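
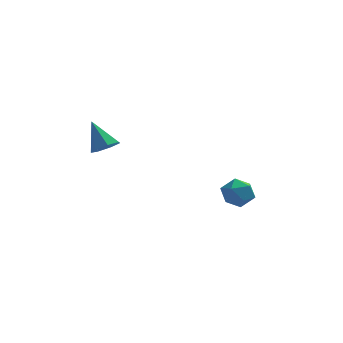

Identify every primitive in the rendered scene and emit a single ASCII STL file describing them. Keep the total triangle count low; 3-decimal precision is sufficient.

solid 
facet normal 0.435 -0.485 -0.759
outer loop
vertex -2.627 -1.732 2.859
vertex -3.204 -1.605 2.447
vertex -2.613 -1.202 2.528
endloop
endfacet
facet normal 0.669 0.381 0.638
outer loop
vertex -2.627 -1.732 2.859
vertex -2.613 -1.202 2.528
vertex -3.896 -0.835 3.653
endloop
endfacet
facet normal 0.435 -0.486 -0.758
outer loop
vertex -2.613 -1.202 2.528
vertex -3.204 -1.605 2.447
vertex -3.044 -0.976 2.136
endloop
endfacet
facet normal 0.371 0.920 0.123
outer loop
vertex -2.613 -1.202 2.528
vertex -3.044 -0.976 2.136
vertex -3.896 -0.835 3.653
endloop
endfacet
facet normal 0.436 -0.486 -0.758
outer loop
vertex -3.044 -0.976 2.136
vertex -3.204 -1.605 2.447
vertex -3.595 -1.224 1.978
endloop
endfacet
facet normal -0.330 0.905 -0.269
outer loop
vertex -3.044 -0.976 2.136
vertex -3.595 -1.224 1.978
vertex -3.896 -0.835 3.653
endloop
endfacet
facet normal 0.436 -0.486 -0.758
outer loop
vertex -3.595 -1.224 1.978
vertex -3.204 -1.605 2.447
vertex -3.852 -1.759 2.173
endloop
endfacet
facet normal -0.906 0.347 -0.243
outer loop
vertex -3.595 -1.224 1.978
vertex -3.852 -1.759 2.173
vertex -3.896 -0.835 3.653
endloop
endfacet
facet normal 0.436 -0.484 -0.758
outer loop
vertex -3.852 -1.759 2.173
vertex -3.204 -1.605 2.447
vertex -3.621 -2.179 2.574
endloop
endfacet
facet normal -0.925 -0.335 0.182
outer loop
vertex -3.852 -1.759 2.173
vertex -3.621 -2.179 2.574
vertex -3.896 -0.835 3.653
endloop
endfacet
facet normal 0.435 -0.484 -0.759
outer loop
vertex -3.621 -2.179 2.574
vertex -3.204 -1.605 2.447
vertex -3.075 -2.167 2.879
endloop
endfacet
facet normal -0.370 -0.627 0.686
outer loop
vertex -3.621 -2.179 2.574
vertex -3.075 -2.167 2.879
vertex -3.896 -0.835 3.653
endloop
endfacet
facet normal 0.436 -0.484 -0.759
outer loop
vertex -3.075 -2.167 2.879
vertex -3.204 -1.605 2.447
vertex -2.627 -1.732 2.859
endloop
endfacet
facet normal 0.339 -0.308 0.889
outer loop
vertex -3.075 -2.167 2.879
vertex -2.627 -1.732 2.859
vertex -3.896 -0.835 3.653
endloop
endfacet
facet normal 0.057 0.827 0.560
outer loop
vertex 2.234 4.436 -3.14
vertex 2.384 3.923 -2.398
vertex 3.089 4.216 -2.902
endloop
endfacet
facet normal 0.276 0.955 -0.108
outer loop
vertex 2.234 4.436 -3.14
vertex 3.089 4.216 -2.902
vertex 2.838 4.189 -3.781
endloop
endfacet
facet normal -0.260 0.793 -0.551
outer loop
vertex 2.234 4.436 -3.14
vertex 2.838 4.189 -3.781
vertex 1.978 3.88 -3.82
endloop
endfacet
facet normal -0.810 0.565 -0.157
outer loop
vertex 2.234 4.436 -3.14
vertex 1.978 3.88 -3.82
vertex 1.698 3.716 -2.966
endloop
endfacet
facet normal -0.615 0.585 0.529
outer loop
vertex 2.234 4.436 -3.14
vertex 1.698 3.716 -2.966
vertex 2.384 3.923 -2.398
endloop
endfacet
facet normal 0.820 0.515 -0.250
outer loop
vertex 2.838 4.189 -3.781
vertex 3.089 4.216 -2.902
vertex 3.362 3.524 -3.434
endloop
endfacet
facet normal 0.465 0.308 0.830
outer loop
vertex 3.089 4.216 -2.902
vertex 2.384 3.923 -2.398
vertex 3.082 3.36 -2.58
endloop
endfacet
facet normal -0.621 -0.082 0.780
outer loop
vertex 2.384 3.923 -2.398
vertex 1.698 3.716 -2.966
vertex 2.222 3.051 -2.619
endloop
endfacet
facet normal -0.937 -0.116 -0.330
outer loop
vertex 1.698 3.716 -2.966
vertex 1.978 3.88 -3.82
vertex 1.971 3.024 -3.498
endloop
endfacet
facet normal -0.047 0.254 -0.966
outer loop
vertex 1.978 3.88 -3.82
vertex 2.838 4.189 -3.781
vertex 2.676 3.317 -4.002
endloop
endfacet
facet normal 0.810 -0.565 0.157
outer loop
vertex 2.826 2.804 -3.26
vertex 3.362 3.524 -3.434
vertex 3.082 3.36 -2.58
endloop
endfacet
facet normal 0.260 -0.793 0.551
outer loop
vertex 2.826 2.804 -3.26
vertex 3.082 3.36 -2.58
vertex 2.222 3.051 -2.619
endloop
endfacet
facet normal -0.276 -0.955 0.108
outer loop
vertex 2.826 2.804 -3.26
vertex 2.222 3.051 -2.619
vertex 1.971 3.024 -3.498
endloop
endfacet
facet normal -0.057 -0.827 -0.560
outer loop
vertex 2.826 2.804 -3.26
vertex 1.971 3.024 -3.498
vertex 2.676 3.317 -4.002
endloop
endfacet
facet normal 0.615 -0.585 -0.529
outer loop
vertex 2.826 2.804 -3.26
vertex 2.676 3.317 -4.002
vertex 3.362 3.524 -3.434
endloop
endfacet
facet normal 0.937 0.116 0.330
outer loop
vertex 3.082 3.36 -2.58
vertex 3.362 3.524 -3.434
vertex 3.089 4.216 -2.902
endloop
endfacet
facet normal 0.047 -0.254 0.966
outer loop
vertex 2.222 3.051 -2.619
vertex 3.082 3.36 -2.58
vertex 2.384 3.923 -2.398
endloop
endfacet
facet normal -0.820 -0.515 0.250
outer loop
vertex 1.971 3.024 -3.498
vertex 2.222 3.051 -2.619
vertex 1.698 3.716 -2.966
endloop
endfacet
facet normal -0.465 -0.308 -0.830
outer loop
vertex 2.676 3.317 -4.002
vertex 1.971 3.024 -3.498
vertex 1.978 3.88 -3.82
endloop
endfacet
facet normal 0.621 0.082 -0.780
outer loop
vertex 3.362 3.524 -3.434
vertex 2.676 3.317 -4.002
vertex 2.838 4.189 -3.781
endloop
endfacet

endsolid


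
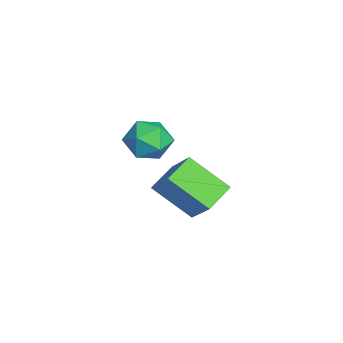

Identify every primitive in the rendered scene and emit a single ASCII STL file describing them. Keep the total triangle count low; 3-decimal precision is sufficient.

solid 
facet normal 0.238 -0.182 0.954
outer loop
vertex 0.792 -0.36 3.411
vertex 0.29 -1.061 3.402
vertex 1.121 -1.124 3.183
endloop
endfacet
facet normal 0.772 0.148 0.618
outer loop
vertex 0.792 -0.36 3.411
vertex 1.121 -1.124 3.183
vertex 1.336 -0.414 2.744
endloop
endfacet
facet normal 0.525 0.769 0.366
outer loop
vertex 0.792 -0.36 3.411
vertex 1.336 -0.414 2.744
vertex 0.637 0.088 2.691
endloop
endfacet
facet normal -0.165 0.821 0.546
outer loop
vertex 0.792 -0.36 3.411
vertex 0.637 0.088 2.691
vertex -0.01 -0.312 3.097
endloop
endfacet
facet normal -0.342 0.233 0.910
outer loop
vertex 0.792 -0.36 3.411
vertex -0.01 -0.312 3.097
vertex 0.29 -1.061 3.402
endloop
endfacet
facet normal 0.965 -0.254 0.062
outer loop
vertex 1.336 -0.414 2.744
vertex 1.121 -1.124 3.183
vertex 1.17 -1.148 2.323
endloop
endfacet
facet normal 0.100 -0.789 0.606
outer loop
vertex 1.121 -1.124 3.183
vertex 0.29 -1.061 3.402
vertex 0.523 -1.548 2.729
endloop
endfacet
facet normal -0.837 -0.117 0.535
outer loop
vertex 0.29 -1.061 3.402
vertex -0.01 -0.312 3.097
vertex -0.176 -1.046 2.676
endloop
endfacet
facet normal -0.550 0.834 -0.055
outer loop
vertex -0.01 -0.312 3.097
vertex 0.637 0.088 2.691
vertex 0.039 -0.336 2.237
endloop
endfacet
facet normal 0.564 0.749 -0.347
outer loop
vertex 0.637 0.088 2.691
vertex 1.336 -0.414 2.744
vertex 0.87 -0.399 2.018
endloop
endfacet
facet normal 0.165 -0.821 -0.546
outer loop
vertex 0.368 -1.1 2.009
vertex 1.17 -1.148 2.323
vertex 0.523 -1.548 2.729
endloop
endfacet
facet normal -0.525 -0.769 -0.366
outer loop
vertex 0.368 -1.1 2.009
vertex 0.523 -1.548 2.729
vertex -0.176 -1.046 2.676
endloop
endfacet
facet normal -0.772 -0.148 -0.618
outer loop
vertex 0.368 -1.1 2.009
vertex -0.176 -1.046 2.676
vertex 0.039 -0.336 2.237
endloop
endfacet
facet normal -0.238 0.182 -0.954
outer loop
vertex 0.368 -1.1 2.009
vertex 0.039 -0.336 2.237
vertex 0.87 -0.399 2.018
endloop
endfacet
facet normal 0.342 -0.233 -0.910
outer loop
vertex 0.368 -1.1 2.009
vertex 0.87 -0.399 2.018
vertex 1.17 -1.148 2.323
endloop
endfacet
facet normal 0.550 -0.834 0.055
outer loop
vertex 0.523 -1.548 2.729
vertex 1.17 -1.148 2.323
vertex 1.121 -1.124 3.183
endloop
endfacet
facet normal -0.564 -0.749 0.347
outer loop
vertex -0.176 -1.046 2.676
vertex 0.523 -1.548 2.729
vertex 0.29 -1.061 3.402
endloop
endfacet
facet normal -0.965 0.254 -0.062
outer loop
vertex 0.039 -0.336 2.237
vertex -0.176 -1.046 2.676
vertex -0.01 -0.312 3.097
endloop
endfacet
facet normal -0.100 0.789 -0.606
outer loop
vertex 0.87 -0.399 2.018
vertex 0.039 -0.336 2.237
vertex 0.637 0.088 2.691
endloop
endfacet
facet normal 0.837 0.117 -0.535
outer loop
vertex 1.17 -1.148 2.323
vertex 0.87 -0.399 2.018
vertex 1.336 -0.414 2.744
endloop
endfacet
facet normal -0.635 -0.287 -0.717
outer loop
vertex -1.212 -0.526 -0.871
vertex -2.027 0.234 -0.454
vertex -0.568 0.757 -1.955
endloop
endfacet
facet normal 0.685 -0.639 -0.350
outer loop
vertex 0.467 1.226 -0.786
vertex -1.212 -0.526 -0.871
vertex -0.568 0.757 -1.955
endloop
endfacet
facet normal -0.635 -0.287 -0.717
outer loop
vertex -0.568 0.757 -1.955
vertex -2.027 0.234 -0.454
vertex -1.382 1.518 -1.539
endloop
endfacet
facet normal 0.358 0.713 -0.603
outer loop
vertex -1.382 1.518 -1.539
vertex 0.467 1.226 -0.786
vertex -0.568 0.757 -1.955
endloop
endfacet
facet normal -0.357 -0.714 0.603
outer loop
vertex -1.212 -0.526 -0.871
vertex -0.992 0.703 0.715
vertex -2.027 0.234 -0.454
endloop
endfacet
facet normal 0.685 -0.639 -0.350
outer loop
vertex -0.178 -0.058 0.299
vertex -1.212 -0.526 -0.871
vertex 0.467 1.226 -0.786
endloop
endfacet
facet normal -0.359 -0.713 0.602
outer loop
vertex -0.178 -0.058 0.299
vertex -0.992 0.703 0.715
vertex -1.212 -0.526 -0.871
endloop
endfacet
facet normal -0.685 0.639 0.350
outer loop
vertex -2.027 0.234 -0.454
vertex -0.992 0.703 0.715
vertex -1.382 1.518 -1.539
endloop
endfacet
facet normal 0.358 0.714 -0.602
outer loop
vertex -0.348 1.986 -0.369
vertex 0.467 1.226 -0.786
vertex -1.382 1.518 -1.539
endloop
endfacet
facet normal -0.685 0.639 0.350
outer loop
vertex -1.382 1.518 -1.539
vertex -0.992 0.703 0.715
vertex -0.348 1.986 -0.369
endloop
endfacet
facet normal 0.635 0.287 0.717
outer loop
vertex -0.348 1.986 -0.369
vertex -0.178 -0.058 0.299
vertex 0.467 1.226 -0.786
endloop
endfacet
facet normal 0.635 0.287 0.717
outer loop
vertex -0.992 0.703 0.715
vertex -0.178 -0.058 0.299
vertex -0.348 1.986 -0.369
endloop
endfacet

endsolid


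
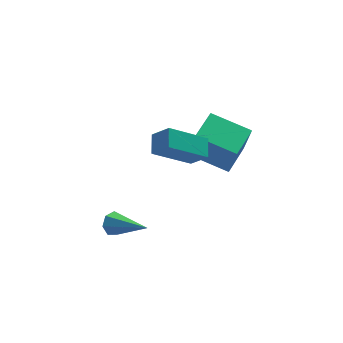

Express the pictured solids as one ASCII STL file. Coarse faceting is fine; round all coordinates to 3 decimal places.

solid 
facet normal -0.363 0.800 -0.477
outer loop
vertex -3.428 -1.05 -2.945
vertex -3.643 -1.411 -3.387
vertex -3.92 -1.231 -2.874
endloop
endfacet
facet normal 0.035 0.280 0.959
outer loop
vertex -3.428 -1.05 -2.945
vertex -3.92 -1.231 -2.874
vertex -2.857 -3.149 -2.353
endloop
endfacet
facet normal -0.362 0.801 -0.477
outer loop
vertex -3.92 -1.231 -2.874
vertex -3.643 -1.411 -3.387
vertex -4.204 -1.547 -3.189
endloop
endfacet
facet normal -0.649 -0.158 0.744
outer loop
vertex -3.92 -1.231 -2.874
vertex -4.204 -1.547 -3.189
vertex -2.857 -3.149 -2.353
endloop
endfacet
facet normal -0.362 0.801 -0.476
outer loop
vertex -4.204 -1.547 -3.189
vertex -3.643 -1.411 -3.387
vertex -4.066 -1.761 -3.654
endloop
endfacet
facet normal -0.779 -0.625 0.057
outer loop
vertex -4.204 -1.547 -3.189
vertex -4.066 -1.761 -3.654
vertex -2.857 -3.149 -2.353
endloop
endfacet
facet normal -0.362 0.801 -0.477
outer loop
vertex -4.066 -1.761 -3.654
vertex -3.643 -1.411 -3.387
vertex -3.609 -1.711 -3.917
endloop
endfacet
facet normal -0.253 -0.770 -0.586
outer loop
vertex -4.066 -1.761 -3.654
vertex -3.609 -1.711 -3.917
vertex -2.857 -3.149 -2.353
endloop
endfacet
facet normal -0.363 0.801 -0.476
outer loop
vertex -3.609 -1.711 -3.917
vertex -3.643 -1.411 -3.387
vertex -3.179 -1.435 -3.781
endloop
endfacet
facet normal 0.530 -0.482 -0.698
outer loop
vertex -3.609 -1.711 -3.917
vertex -3.179 -1.435 -3.781
vertex -2.857 -3.149 -2.353
endloop
endfacet
facet normal -0.363 0.801 -0.476
outer loop
vertex -3.179 -1.435 -3.781
vertex -3.643 -1.411 -3.387
vertex -3.098 -1.141 -3.348
endloop
endfacet
facet normal 0.980 0.020 -0.197
outer loop
vertex -3.179 -1.435 -3.781
vertex -3.098 -1.141 -3.348
vertex -2.857 -3.149 -2.353
endloop
endfacet
facet normal -0.362 0.800 -0.477
outer loop
vertex -3.098 -1.141 -3.348
vertex -3.643 -1.411 -3.387
vertex -3.428 -1.05 -2.945
endloop
endfacet
facet normal 0.760 0.359 0.541
outer loop
vertex -3.098 -1.141 -3.348
vertex -3.428 -1.05 -2.945
vertex -2.857 -3.149 -2.353
endloop
endfacet
facet normal -0.435 0.553 -0.710
outer loop
vertex -1.583 -0.969 1.624
vertex 0.119 -1.221 0.385
vertex -1.991 -1.794 1.232
endloop
endfacet
facet normal -0.803 0.119 0.585
outer loop
vertex -1.499 -2.419 2.035
vertex -1.583 -0.969 1.624
vertex -1.991 -1.794 1.232
endloop
endfacet
facet normal -0.435 0.553 -0.710
outer loop
vertex -1.991 -1.794 1.232
vertex 0.119 -1.221 0.385
vertex -0.289 -2.046 -0.007
endloop
endfacet
facet normal -0.408 -0.825 -0.392
outer loop
vertex -0.289 -2.046 -0.007
vertex -1.499 -2.419 2.035
vertex -1.991 -1.794 1.232
endloop
endfacet
facet normal 0.408 0.825 0.392
outer loop
vertex -1.583 -0.969 1.624
vertex 0.611 -1.846 1.188
vertex 0.119 -1.221 0.385
endloop
endfacet
facet normal -0.803 0.119 0.585
outer loop
vertex -1.091 -1.594 2.427
vertex -1.583 -0.969 1.624
vertex -1.499 -2.419 2.035
endloop
endfacet
facet normal 0.408 0.825 0.392
outer loop
vertex -1.091 -1.594 2.427
vertex 0.611 -1.846 1.188
vertex -1.583 -0.969 1.624
endloop
endfacet
facet normal 0.803 -0.119 -0.585
outer loop
vertex 0.119 -1.221 0.385
vertex 0.611 -1.846 1.188
vertex -0.289 -2.046 -0.007
endloop
endfacet
facet normal -0.408 -0.825 -0.392
outer loop
vertex 0.203 -2.671 0.796
vertex -1.499 -2.419 2.035
vertex -0.289 -2.046 -0.007
endloop
endfacet
facet normal 0.803 -0.119 -0.585
outer loop
vertex -0.289 -2.046 -0.007
vertex 0.611 -1.846 1.188
vertex 0.203 -2.671 0.796
endloop
endfacet
facet normal 0.435 -0.553 0.710
outer loop
vertex 0.203 -2.671 0.796
vertex -1.091 -1.594 2.427
vertex -1.499 -2.419 2.035
endloop
endfacet
facet normal 0.435 -0.553 0.710
outer loop
vertex 0.611 -1.846 1.188
vertex -1.091 -1.594 2.427
vertex 0.203 -2.671 0.796
endloop
endfacet
facet normal -0.634 0.731 0.253
outer loop
vertex 0.415 -1.021 0.668
vertex 1.67 0.0 0.864
vertex 0.294 -0.554 -0.983
endloop
endfacet
facet normal -0.770 -0.627 -0.121
outer loop
vertex 1.55 -2.0 -1.484
vertex 0.415 -1.021 0.668
vertex 0.294 -0.554 -0.983
endloop
endfacet
facet normal -0.634 0.731 0.253
outer loop
vertex 0.294 -0.554 -0.983
vertex 1.67 0.0 0.864
vertex 1.549 0.467 -0.787
endloop
endfacet
facet normal -0.071 0.271 -0.960
outer loop
vertex 1.549 0.467 -0.787
vertex 1.55 -2.0 -1.484
vertex 0.294 -0.554 -0.983
endloop
endfacet
facet normal 0.071 -0.271 0.960
outer loop
vertex 0.415 -1.021 0.668
vertex 2.926 -1.446 0.363
vertex 1.67 0.0 0.864
endloop
endfacet
facet normal -0.770 -0.627 -0.121
outer loop
vertex 1.671 -2.467 0.167
vertex 0.415 -1.021 0.668
vertex 1.55 -2.0 -1.484
endloop
endfacet
facet normal 0.071 -0.271 0.960
outer loop
vertex 1.671 -2.467 0.167
vertex 2.926 -1.446 0.363
vertex 0.415 -1.021 0.668
endloop
endfacet
facet normal 0.770 0.627 0.121
outer loop
vertex 1.67 0.0 0.864
vertex 2.926 -1.446 0.363
vertex 1.549 0.467 -0.787
endloop
endfacet
facet normal -0.071 0.271 -0.960
outer loop
vertex 2.805 -0.979 -1.288
vertex 1.55 -2.0 -1.484
vertex 1.549 0.467 -0.787
endloop
endfacet
facet normal 0.770 0.627 0.121
outer loop
vertex 1.549 0.467 -0.787
vertex 2.926 -1.446 0.363
vertex 2.805 -0.979 -1.288
endloop
endfacet
facet normal 0.634 -0.731 -0.253
outer loop
vertex 2.805 -0.979 -1.288
vertex 1.671 -2.467 0.167
vertex 1.55 -2.0 -1.484
endloop
endfacet
facet normal 0.634 -0.731 -0.253
outer loop
vertex 2.926 -1.446 0.363
vertex 1.671 -2.467 0.167
vertex 2.805 -0.979 -1.288
endloop
endfacet

endsolid


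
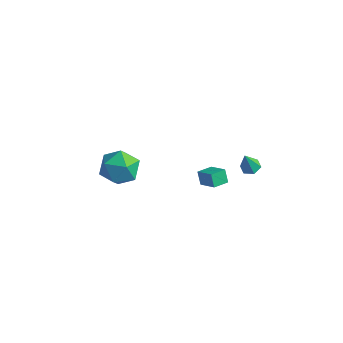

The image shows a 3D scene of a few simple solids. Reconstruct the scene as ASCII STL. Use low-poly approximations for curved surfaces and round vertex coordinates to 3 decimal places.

solid 
facet normal -0.857 0.173 -0.485
outer loop
vertex 1.171 -2.185 0.903
vertex 1.42 -1.32 0.771
vertex 1.529 -2.396 0.196
endloop
endfacet
facet normal -0.274 -0.951 0.145
outer loop
vertex 2.54 -2.6 0.769
vertex 1.171 -2.185 0.903
vertex 1.529 -2.396 0.196
endloop
endfacet
facet normal -0.857 0.173 -0.485
outer loop
vertex 1.529 -2.396 0.196
vertex 1.42 -1.32 0.771
vertex 1.778 -1.531 0.064
endloop
endfacet
facet normal 0.437 -0.257 -0.862
outer loop
vertex 1.778 -1.531 0.064
vertex 2.54 -2.6 0.769
vertex 1.529 -2.396 0.196
endloop
endfacet
facet normal -0.437 0.257 0.862
outer loop
vertex 1.171 -2.185 0.903
vertex 2.431 -1.524 1.344
vertex 1.42 -1.32 0.771
endloop
endfacet
facet normal -0.274 -0.951 0.145
outer loop
vertex 2.182 -2.389 1.476
vertex 1.171 -2.185 0.903
vertex 2.54 -2.6 0.769
endloop
endfacet
facet normal -0.437 0.257 0.862
outer loop
vertex 2.182 -2.389 1.476
vertex 2.431 -1.524 1.344
vertex 1.171 -2.185 0.903
endloop
endfacet
facet normal 0.274 0.951 -0.145
outer loop
vertex 1.42 -1.32 0.771
vertex 2.431 -1.524 1.344
vertex 1.778 -1.531 0.064
endloop
endfacet
facet normal 0.437 -0.257 -0.862
outer loop
vertex 2.789 -1.735 0.637
vertex 2.54 -2.6 0.769
vertex 1.778 -1.531 0.064
endloop
endfacet
facet normal 0.274 0.951 -0.145
outer loop
vertex 1.778 -1.531 0.064
vertex 2.431 -1.524 1.344
vertex 2.789 -1.735 0.637
endloop
endfacet
facet normal 0.857 -0.173 0.485
outer loop
vertex 2.789 -1.735 0.637
vertex 2.182 -2.389 1.476
vertex 2.54 -2.6 0.769
endloop
endfacet
facet normal 0.857 -0.173 0.485
outer loop
vertex 2.431 -1.524 1.344
vertex 2.182 -2.389 1.476
vertex 2.789 -1.735 0.637
endloop
endfacet
facet normal 0.093 0.313 -0.945
outer loop
vertex 3.686 -0.696 1.064
vertex 3.23 -0.361 1.13
vertex 3.75 -0.16 1.248
endloop
endfacet
facet normal 0.888 -0.241 0.392
outer loop
vertex 3.686 -0.696 1.064
vertex 3.75 -0.16 1.248
vertex 3.11 -0.759 2.33
endloop
endfacet
facet normal 0.093 0.313 -0.945
outer loop
vertex 3.75 -0.16 1.248
vertex 3.23 -0.361 1.13
vertex 3.293 0.175 1.314
endloop
endfacet
facet normal 0.517 0.582 0.628
outer loop
vertex 3.75 -0.16 1.248
vertex 3.293 0.175 1.314
vertex 3.11 -0.759 2.33
endloop
endfacet
facet normal 0.095 0.313 -0.945
outer loop
vertex 3.293 0.175 1.314
vertex 3.23 -0.361 1.13
vertex 2.773 -0.027 1.195
endloop
endfacet
facet normal -0.407 0.708 0.577
outer loop
vertex 3.293 0.175 1.314
vertex 2.773 -0.027 1.195
vertex 3.11 -0.759 2.33
endloop
endfacet
facet normal 0.093 0.312 -0.946
outer loop
vertex 2.773 -0.027 1.195
vertex 3.23 -0.361 1.13
vertex 2.71 -0.563 1.012
endloop
endfacet
facet normal -0.956 0.013 0.292
outer loop
vertex 2.773 -0.027 1.195
vertex 2.71 -0.563 1.012
vertex 3.11 -0.759 2.33
endloop
endfacet
facet normal 0.093 0.313 -0.945
outer loop
vertex 2.71 -0.563 1.012
vertex 3.23 -0.361 1.13
vertex 3.166 -0.897 0.946
endloop
endfacet
facet normal -0.585 -0.809 0.057
outer loop
vertex 2.71 -0.563 1.012
vertex 3.166 -0.897 0.946
vertex 3.11 -0.759 2.33
endloop
endfacet
facet normal 0.093 0.313 -0.945
outer loop
vertex 3.166 -0.897 0.946
vertex 3.23 -0.361 1.13
vertex 3.686 -0.696 1.064
endloop
endfacet
facet normal 0.337 -0.935 0.107
outer loop
vertex 3.166 -0.897 0.946
vertex 3.686 -0.696 1.064
vertex 3.11 -0.759 2.33
endloop
endfacet
facet normal -0.833 0.543 -0.102
outer loop
vertex -4.74 -1.906 -2.647
vertex -5.07 -2.194 -1.486
vertex -4.384 -1.183 -1.704
endloop
endfacet
facet normal -0.307 0.808 -0.504
outer loop
vertex -4.74 -1.906 -2.647
vertex -4.384 -1.183 -1.704
vertex -3.587 -1.449 -2.616
endloop
endfacet
facet normal -0.091 0.295 -0.951
outer loop
vertex -4.74 -1.906 -2.647
vertex -3.587 -1.449 -2.616
vertex -3.78 -2.625 -2.962
endloop
endfacet
facet normal -0.486 -0.286 -0.826
outer loop
vertex -4.74 -1.906 -2.647
vertex -3.78 -2.625 -2.962
vertex -4.696 -3.085 -2.264
endloop
endfacet
facet normal -0.944 -0.133 -0.301
outer loop
vertex -4.74 -1.906 -2.647
vertex -4.696 -3.085 -2.264
vertex -5.07 -2.194 -1.486
endloop
endfacet
facet normal 0.240 0.968 -0.073
outer loop
vertex -3.587 -1.449 -2.616
vertex -4.384 -1.183 -1.704
vertex -3.204 -1.455 -1.436
endloop
endfacet
facet normal -0.613 0.540 0.577
outer loop
vertex -4.384 -1.183 -1.704
vertex -5.07 -2.194 -1.486
vertex -4.12 -1.915 -0.738
endloop
endfacet
facet normal -0.792 -0.555 0.254
outer loop
vertex -5.07 -2.194 -1.486
vertex -4.696 -3.085 -2.264
vertex -4.313 -3.091 -1.084
endloop
endfacet
facet normal -0.050 -0.803 -0.594
outer loop
vertex -4.696 -3.085 -2.264
vertex -3.78 -2.625 -2.962
vertex -3.516 -3.357 -1.996
endloop
endfacet
facet normal 0.587 0.138 -0.797
outer loop
vertex -3.78 -2.625 -2.962
vertex -3.587 -1.449 -2.616
vertex -2.83 -2.346 -2.214
endloop
endfacet
facet normal 0.486 0.286 0.826
outer loop
vertex -3.16 -2.634 -1.053
vertex -3.204 -1.455 -1.436
vertex -4.12 -1.915 -0.738
endloop
endfacet
facet normal 0.091 -0.295 0.951
outer loop
vertex -3.16 -2.634 -1.053
vertex -4.12 -1.915 -0.738
vertex -4.313 -3.091 -1.084
endloop
endfacet
facet normal 0.307 -0.808 0.504
outer loop
vertex -3.16 -2.634 -1.053
vertex -4.313 -3.091 -1.084
vertex -3.516 -3.357 -1.996
endloop
endfacet
facet normal 0.833 -0.543 0.102
outer loop
vertex -3.16 -2.634 -1.053
vertex -3.516 -3.357 -1.996
vertex -2.83 -2.346 -2.214
endloop
endfacet
facet normal 0.944 0.133 0.301
outer loop
vertex -3.16 -2.634 -1.053
vertex -2.83 -2.346 -2.214
vertex -3.204 -1.455 -1.436
endloop
endfacet
facet normal 0.050 0.803 0.594
outer loop
vertex -4.12 -1.915 -0.738
vertex -3.204 -1.455 -1.436
vertex -4.384 -1.183 -1.704
endloop
endfacet
facet normal -0.587 -0.138 0.797
outer loop
vertex -4.313 -3.091 -1.084
vertex -4.12 -1.915 -0.738
vertex -5.07 -2.194 -1.486
endloop
endfacet
facet normal -0.240 -0.968 0.073
outer loop
vertex -3.516 -3.357 -1.996
vertex -4.313 -3.091 -1.084
vertex -4.696 -3.085 -2.264
endloop
endfacet
facet normal 0.613 -0.540 -0.577
outer loop
vertex -2.83 -2.346 -2.214
vertex -3.516 -3.357 -1.996
vertex -3.78 -2.625 -2.962
endloop
endfacet
facet normal 0.792 0.555 -0.254
outer loop
vertex -3.204 -1.455 -1.436
vertex -2.83 -2.346 -2.214
vertex -3.587 -1.449 -2.616
endloop
endfacet

endsolid


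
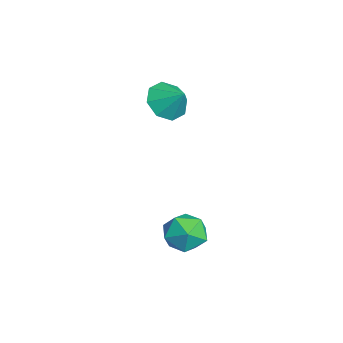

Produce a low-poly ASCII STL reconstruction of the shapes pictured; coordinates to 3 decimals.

solid 
facet normal -0.896 0.437 -0.071
outer loop
vertex 1.512 -2.783 -2.723
vertex 1.184 -3.512 -3.071
vertex 1.171 -3.398 -2.206
endloop
endfacet
facet normal -0.528 0.699 0.483
outer loop
vertex 1.512 -2.783 -2.723
vertex 1.171 -3.398 -2.206
vertex 1.911 -2.997 -1.977
endloop
endfacet
facet normal 0.083 0.969 0.234
outer loop
vertex 1.512 -2.783 -2.723
vertex 1.911 -2.997 -1.977
vertex 2.381 -2.863 -2.7
endloop
endfacet
facet normal 0.093 0.875 -0.475
outer loop
vertex 1.512 -2.783 -2.723
vertex 2.381 -2.863 -2.7
vertex 1.931 -3.182 -3.376
endloop
endfacet
facet normal -0.512 0.547 -0.663
outer loop
vertex 1.512 -2.783 -2.723
vertex 1.931 -3.182 -3.376
vertex 1.184 -3.512 -3.071
endloop
endfacet
facet normal -0.368 0.155 0.917
outer loop
vertex 1.911 -2.997 -1.977
vertex 1.171 -3.398 -2.206
vertex 1.829 -3.858 -1.864
endloop
endfacet
facet normal -0.964 -0.266 0.021
outer loop
vertex 1.171 -3.398 -2.206
vertex 1.184 -3.512 -3.071
vertex 1.379 -4.177 -2.54
endloop
endfacet
facet normal -0.342 -0.090 -0.935
outer loop
vertex 1.184 -3.512 -3.071
vertex 1.931 -3.182 -3.376
vertex 1.849 -4.043 -3.263
endloop
endfacet
facet normal 0.637 0.441 -0.632
outer loop
vertex 1.931 -3.182 -3.376
vertex 2.381 -2.863 -2.7
vertex 2.589 -3.642 -3.034
endloop
endfacet
facet normal 0.621 0.592 0.513
outer loop
vertex 2.381 -2.863 -2.7
vertex 1.911 -2.997 -1.977
vertex 2.576 -3.528 -2.169
endloop
endfacet
facet normal -0.093 -0.875 0.475
outer loop
vertex 2.248 -4.257 -2.517
vertex 1.829 -3.858 -1.864
vertex 1.379 -4.177 -2.54
endloop
endfacet
facet normal -0.083 -0.969 -0.234
outer loop
vertex 2.248 -4.257 -2.517
vertex 1.379 -4.177 -2.54
vertex 1.849 -4.043 -3.263
endloop
endfacet
facet normal 0.528 -0.699 -0.483
outer loop
vertex 2.248 -4.257 -2.517
vertex 1.849 -4.043 -3.263
vertex 2.589 -3.642 -3.034
endloop
endfacet
facet normal 0.896 -0.437 0.071
outer loop
vertex 2.248 -4.257 -2.517
vertex 2.589 -3.642 -3.034
vertex 2.576 -3.528 -2.169
endloop
endfacet
facet normal 0.512 -0.547 0.663
outer loop
vertex 2.248 -4.257 -2.517
vertex 2.576 -3.528 -2.169
vertex 1.829 -3.858 -1.864
endloop
endfacet
facet normal -0.637 -0.441 0.632
outer loop
vertex 1.379 -4.177 -2.54
vertex 1.829 -3.858 -1.864
vertex 1.171 -3.398 -2.206
endloop
endfacet
facet normal -0.621 -0.592 -0.513
outer loop
vertex 1.849 -4.043 -3.263
vertex 1.379 -4.177 -2.54
vertex 1.184 -3.512 -3.071
endloop
endfacet
facet normal 0.368 -0.155 -0.917
outer loop
vertex 2.589 -3.642 -3.034
vertex 1.849 -4.043 -3.263
vertex 1.931 -3.182 -3.376
endloop
endfacet
facet normal 0.964 0.266 -0.021
outer loop
vertex 2.576 -3.528 -2.169
vertex 2.589 -3.642 -3.034
vertex 2.381 -2.863 -2.7
endloop
endfacet
facet normal 0.342 0.090 0.935
outer loop
vertex 1.829 -3.858 -1.864
vertex 2.576 -3.528 -2.169
vertex 1.911 -2.997 -1.977
endloop
endfacet
facet normal -0.572 -0.492 -0.657
outer loop
vertex -1.071 -3.53 0.93
vertex -1.67 -3.628 1.525
vertex -1.499 -3.04 0.936
endloop
endfacet
facet normal 0.735 0.645 -0.210
outer loop
vertex -1.071 -3.53 0.93
vertex -1.499 -3.04 0.936
vertex -1.07 -3.112 2.215
endloop
endfacet
facet normal -0.571 -0.492 -0.657
outer loop
vertex -1.499 -3.04 0.936
vertex -1.67 -3.628 1.525
vertex -2.027 -2.895 1.286
endloop
endfacet
facet normal 0.247 0.969 -0.028
outer loop
vertex -1.499 -3.04 0.936
vertex -2.027 -2.895 1.286
vertex -1.07 -3.112 2.215
endloop
endfacet
facet normal -0.572 -0.492 -0.656
outer loop
vertex -2.027 -2.895 1.286
vertex -1.67 -3.628 1.525
vertex -2.346 -3.179 1.777
endloop
endfacet
facet normal -0.184 0.898 0.400
outer loop
vertex -2.027 -2.895 1.286
vertex -2.346 -3.179 1.777
vertex -1.07 -3.112 2.215
endloop
endfacet
facet normal -0.572 -0.492 -0.657
outer loop
vertex -2.346 -3.179 1.777
vertex -1.67 -3.628 1.525
vertex -2.269 -3.726 2.12
endloop
endfacet
facet normal -0.308 0.474 0.825
outer loop
vertex -2.346 -3.179 1.777
vertex -2.269 -3.726 2.12
vertex -1.07 -3.112 2.215
endloop
endfacet
facet normal -0.572 -0.491 -0.657
outer loop
vertex -2.269 -3.726 2.12
vertex -1.67 -3.628 1.525
vertex -1.842 -4.216 2.114
endloop
endfacet
facet normal -0.050 -0.056 0.997
outer loop
vertex -2.269 -3.726 2.12
vertex -1.842 -4.216 2.114
vertex -1.07 -3.112 2.215
endloop
endfacet
facet normal -0.571 -0.492 -0.658
outer loop
vertex -1.842 -4.216 2.114
vertex -1.67 -3.628 1.525
vertex -1.313 -4.362 1.764
endloop
endfacet
facet normal 0.435 -0.379 0.816
outer loop
vertex -1.842 -4.216 2.114
vertex -1.313 -4.362 1.764
vertex -1.07 -3.112 2.215
endloop
endfacet
facet normal -0.572 -0.492 -0.656
outer loop
vertex -1.313 -4.362 1.764
vertex -1.67 -3.628 1.525
vertex -0.994 -4.078 1.273
endloop
endfacet
facet normal 0.869 -0.308 0.386
outer loop
vertex -1.313 -4.362 1.764
vertex -0.994 -4.078 1.273
vertex -1.07 -3.112 2.215
endloop
endfacet
facet normal -0.572 -0.491 -0.657
outer loop
vertex -0.994 -4.078 1.273
vertex -1.67 -3.628 1.525
vertex -1.071 -3.53 0.93
endloop
endfacet
facet normal 0.993 0.115 -0.038
outer loop
vertex -0.994 -4.078 1.273
vertex -1.071 -3.53 0.93
vertex -1.07 -3.112 2.215
endloop
endfacet

endsolid


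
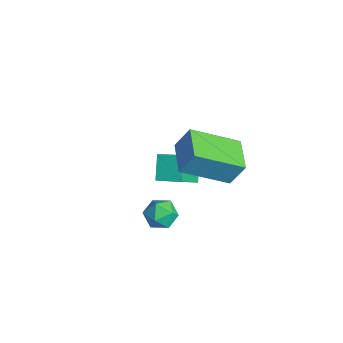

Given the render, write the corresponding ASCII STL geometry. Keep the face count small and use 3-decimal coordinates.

solid 
facet normal -0.428 0.564 -0.707
outer loop
vertex -3.077 1.89 -2.972
vertex -2.445 2.679 -2.725
vertex -2.307 1.513 -3.739
endloop
endfacet
facet normal -0.607 -0.758 -0.237
outer loop
vertex -1.555 0.521 -2.495
vertex -3.077 1.89 -2.972
vertex -2.307 1.513 -3.739
endloop
endfacet
facet normal -0.428 0.564 -0.707
outer loop
vertex -2.307 1.513 -3.739
vertex -2.445 2.679 -2.725
vertex -1.675 2.302 -3.492
endloop
endfacet
facet normal 0.670 -0.328 -0.666
outer loop
vertex -1.675 2.302 -3.492
vertex -1.555 0.521 -2.495
vertex -2.307 1.513 -3.739
endloop
endfacet
facet normal -0.670 0.328 0.666
outer loop
vertex -3.077 1.89 -2.972
vertex -1.693 1.687 -1.481
vertex -2.445 2.679 -2.725
endloop
endfacet
facet normal -0.607 -0.758 -0.237
outer loop
vertex -2.325 0.898 -1.728
vertex -3.077 1.89 -2.972
vertex -1.555 0.521 -2.495
endloop
endfacet
facet normal -0.670 0.328 0.666
outer loop
vertex -2.325 0.898 -1.728
vertex -1.693 1.687 -1.481
vertex -3.077 1.89 -2.972
endloop
endfacet
facet normal 0.607 0.758 0.237
outer loop
vertex -2.445 2.679 -2.725
vertex -1.693 1.687 -1.481
vertex -1.675 2.302 -3.492
endloop
endfacet
facet normal 0.670 -0.328 -0.666
outer loop
vertex -0.923 1.31 -2.248
vertex -1.555 0.521 -2.495
vertex -1.675 2.302 -3.492
endloop
endfacet
facet normal 0.607 0.758 0.237
outer loop
vertex -1.675 2.302 -3.492
vertex -1.693 1.687 -1.481
vertex -0.923 1.31 -2.248
endloop
endfacet
facet normal 0.428 -0.564 0.707
outer loop
vertex -0.923 1.31 -2.248
vertex -2.325 0.898 -1.728
vertex -1.555 0.521 -2.495
endloop
endfacet
facet normal 0.428 -0.564 0.707
outer loop
vertex -1.693 1.687 -1.481
vertex -2.325 0.898 -1.728
vertex -0.923 1.31 -2.248
endloop
endfacet
facet normal -0.816 0.516 0.259
outer loop
vertex 0.999 -0.053 -1.339
vertex 0.85 -0.53 -0.858
vertex 1.247 0.015 -0.694
endloop
endfacet
facet normal -0.307 0.952 0.018
outer loop
vertex 0.999 -0.053 -1.339
vertex 1.247 0.015 -0.694
vertex 1.653 0.156 -1.239
endloop
endfacet
facet normal -0.141 0.749 -0.647
outer loop
vertex 0.999 -0.053 -1.339
vertex 1.653 0.156 -1.239
vertex 1.508 -0.303 -1.739
endloop
endfacet
facet normal -0.547 0.190 -0.815
outer loop
vertex 0.999 -0.053 -1.339
vertex 1.508 -0.303 -1.739
vertex 1.011 -0.727 -1.504
endloop
endfacet
facet normal -0.966 0.045 -0.255
outer loop
vertex 0.999 -0.053 -1.339
vertex 1.011 -0.727 -1.504
vertex 0.85 -0.53 -0.858
endloop
endfacet
facet normal 0.272 0.863 0.426
outer loop
vertex 1.653 0.156 -1.239
vertex 1.247 0.015 -0.694
vertex 1.909 -0.193 -0.696
endloop
endfacet
facet normal -0.553 0.157 0.818
outer loop
vertex 1.247 0.015 -0.694
vertex 0.85 -0.53 -0.858
vertex 1.412 -0.617 -0.461
endloop
endfacet
facet normal -0.796 -0.605 -0.014
outer loop
vertex 0.85 -0.53 -0.858
vertex 1.011 -0.727 -1.504
vertex 1.267 -1.076 -0.961
endloop
endfacet
facet normal -0.119 -0.371 -0.921
outer loop
vertex 1.011 -0.727 -1.504
vertex 1.508 -0.303 -1.739
vertex 1.673 -0.935 -1.506
endloop
endfacet
facet normal 0.541 0.536 -0.648
outer loop
vertex 1.508 -0.303 -1.739
vertex 1.653 0.156 -1.239
vertex 2.07 -0.39 -1.342
endloop
endfacet
facet normal 0.547 -0.190 0.815
outer loop
vertex 1.921 -0.867 -0.861
vertex 1.909 -0.193 -0.696
vertex 1.412 -0.617 -0.461
endloop
endfacet
facet normal 0.141 -0.749 0.647
outer loop
vertex 1.921 -0.867 -0.861
vertex 1.412 -0.617 -0.461
vertex 1.267 -1.076 -0.961
endloop
endfacet
facet normal 0.307 -0.952 -0.018
outer loop
vertex 1.921 -0.867 -0.861
vertex 1.267 -1.076 -0.961
vertex 1.673 -0.935 -1.506
endloop
endfacet
facet normal 0.816 -0.516 -0.259
outer loop
vertex 1.921 -0.867 -0.861
vertex 1.673 -0.935 -1.506
vertex 2.07 -0.39 -1.342
endloop
endfacet
facet normal 0.966 -0.045 0.255
outer loop
vertex 1.921 -0.867 -0.861
vertex 2.07 -0.39 -1.342
vertex 1.909 -0.193 -0.696
endloop
endfacet
facet normal 0.119 0.371 0.921
outer loop
vertex 1.412 -0.617 -0.461
vertex 1.909 -0.193 -0.696
vertex 1.247 0.015 -0.694
endloop
endfacet
facet normal -0.541 -0.536 0.648
outer loop
vertex 1.267 -1.076 -0.961
vertex 1.412 -0.617 -0.461
vertex 0.85 -0.53 -0.858
endloop
endfacet
facet normal -0.272 -0.863 -0.426
outer loop
vertex 1.673 -0.935 -1.506
vertex 1.267 -1.076 -0.961
vertex 1.011 -0.727 -1.504
endloop
endfacet
facet normal 0.553 -0.157 -0.818
outer loop
vertex 2.07 -0.39 -1.342
vertex 1.673 -0.935 -1.506
vertex 1.508 -0.303 -1.739
endloop
endfacet
facet normal 0.796 0.605 0.014
outer loop
vertex 1.909 -0.193 -0.696
vertex 2.07 -0.39 -1.342
vertex 1.653 0.156 -1.239
endloop
endfacet
facet normal -0.958 0.275 0.081
outer loop
vertex 0.422 1.086 2.41
vertex 0.852 2.878 1.403
vertex 0.197 0.59 1.431
endloop
endfacet
facet normal -0.205 -0.853 0.479
outer loop
vertex 1.548 0.202 1.317
vertex 0.422 1.086 2.41
vertex 0.197 0.59 1.431
endloop
endfacet
facet normal -0.958 0.275 0.081
outer loop
vertex 0.197 0.59 1.431
vertex 0.852 2.878 1.403
vertex 0.627 2.382 0.424
endloop
endfacet
facet normal -0.201 -0.443 -0.874
outer loop
vertex 0.627 2.382 0.424
vertex 1.548 0.202 1.317
vertex 0.197 0.59 1.431
endloop
endfacet
facet normal 0.201 0.443 0.874
outer loop
vertex 0.422 1.086 2.41
vertex 2.203 2.49 1.289
vertex 0.852 2.878 1.403
endloop
endfacet
facet normal -0.205 -0.853 0.479
outer loop
vertex 1.773 0.698 2.296
vertex 0.422 1.086 2.41
vertex 1.548 0.202 1.317
endloop
endfacet
facet normal 0.201 0.443 0.874
outer loop
vertex 1.773 0.698 2.296
vertex 2.203 2.49 1.289
vertex 0.422 1.086 2.41
endloop
endfacet
facet normal 0.205 0.853 -0.479
outer loop
vertex 0.852 2.878 1.403
vertex 2.203 2.49 1.289
vertex 0.627 2.382 0.424
endloop
endfacet
facet normal -0.201 -0.443 -0.874
outer loop
vertex 1.978 1.994 0.31
vertex 1.548 0.202 1.317
vertex 0.627 2.382 0.424
endloop
endfacet
facet normal 0.205 0.853 -0.479
outer loop
vertex 0.627 2.382 0.424
vertex 2.203 2.49 1.289
vertex 1.978 1.994 0.31
endloop
endfacet
facet normal 0.958 -0.275 -0.081
outer loop
vertex 1.978 1.994 0.31
vertex 1.773 0.698 2.296
vertex 1.548 0.202 1.317
endloop
endfacet
facet normal 0.958 -0.275 -0.081
outer loop
vertex 2.203 2.49 1.289
vertex 1.773 0.698 2.296
vertex 1.978 1.994 0.31
endloop
endfacet

endsolid


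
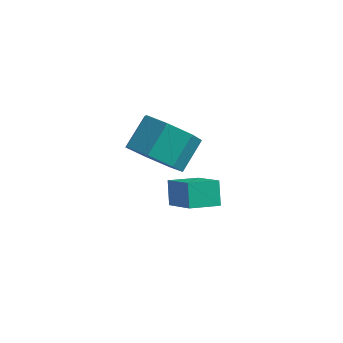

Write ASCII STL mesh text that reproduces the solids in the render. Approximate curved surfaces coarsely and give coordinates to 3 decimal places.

solid 
facet normal -0.699 -0.676 0.233
outer loop
vertex -3.134 1.899 -3.04
vertex -4.135 2.615 -3.965
vertex -2.854 1.361 -3.759
endloop
endfacet
facet normal 0.650 -0.465 0.601
outer loop
vertex -2.085 2.105 -4.015
vertex -3.134 1.899 -3.04
vertex -2.854 1.361 -3.759
endloop
endfacet
facet normal -0.699 -0.676 0.233
outer loop
vertex -2.854 1.361 -3.759
vertex -4.135 2.615 -3.965
vertex -3.855 2.078 -4.684
endloop
endfacet
facet normal 0.298 -0.571 -0.765
outer loop
vertex -3.855 2.078 -4.684
vertex -2.085 2.105 -4.015
vertex -2.854 1.361 -3.759
endloop
endfacet
facet normal -0.298 0.571 0.765
outer loop
vertex -3.134 1.899 -3.04
vertex -3.366 3.359 -4.221
vertex -4.135 2.615 -3.965
endloop
endfacet
facet normal 0.650 -0.466 0.601
outer loop
vertex -2.365 2.642 -3.296
vertex -3.134 1.899 -3.04
vertex -2.085 2.105 -4.015
endloop
endfacet
facet normal -0.297 0.571 0.765
outer loop
vertex -2.365 2.642 -3.296
vertex -3.366 3.359 -4.221
vertex -3.134 1.899 -3.04
endloop
endfacet
facet normal -0.650 0.465 -0.601
outer loop
vertex -4.135 2.615 -3.965
vertex -3.366 3.359 -4.221
vertex -3.855 2.078 -4.684
endloop
endfacet
facet normal 0.298 -0.572 -0.765
outer loop
vertex -3.086 2.821 -4.94
vertex -2.085 2.105 -4.015
vertex -3.855 2.078 -4.684
endloop
endfacet
facet normal -0.650 0.465 -0.601
outer loop
vertex -3.855 2.078 -4.684
vertex -3.366 3.359 -4.221
vertex -3.086 2.821 -4.94
endloop
endfacet
facet normal 0.699 0.676 -0.233
outer loop
vertex -3.086 2.821 -4.94
vertex -2.365 2.642 -3.296
vertex -2.085 2.105 -4.015
endloop
endfacet
facet normal 0.699 0.676 -0.233
outer loop
vertex -3.366 3.359 -4.221
vertex -2.365 2.642 -3.296
vertex -3.086 2.821 -4.94
endloop
endfacet
facet normal -0.164 -0.784 -0.599
outer loop
vertex -2.97 1.084 -1.623
vertex -3.937 1.0 -1.249
vertex -3.602 1.553 -2.064
endloop
endfacet
facet normal 0.694 0.339 -0.634
outer loop
vertex -2.97 1.084 -1.623
vertex -3.602 1.553 -2.064
vertex -2.757 2.103 -0.845
endloop
endfacet
facet normal 0.694 0.339 -0.634
outer loop
vertex -2.757 2.103 -0.845
vertex -3.602 1.553 -2.064
vertex -3.389 2.572 -1.286
endloop
endfacet
facet normal 0.164 0.784 0.598
outer loop
vertex -2.757 2.103 -0.845
vertex -3.389 2.572 -1.286
vertex -3.723 2.02 -0.471
endloop
endfacet
facet normal -0.164 -0.784 -0.599
outer loop
vertex -3.602 1.553 -2.064
vertex -3.937 1.0 -1.249
vertex -4.486 1.606 -1.891
endloop
endfacet
facet normal -0.115 0.618 -0.778
outer loop
vertex -3.602 1.553 -2.064
vertex -4.486 1.606 -1.891
vertex -3.389 2.572 -1.286
endloop
endfacet
facet normal -0.115 0.618 -0.778
outer loop
vertex -3.389 2.572 -1.286
vertex -4.486 1.606 -1.891
vertex -4.273 2.625 -1.113
endloop
endfacet
facet normal 0.164 0.784 0.598
outer loop
vertex -3.389 2.572 -1.286
vertex -4.273 2.625 -1.113
vertex -3.723 2.02 -0.471
endloop
endfacet
facet normal -0.164 -0.784 -0.599
outer loop
vertex -4.486 1.606 -1.891
vertex -3.937 1.0 -1.249
vertex -4.957 1.203 -1.235
endloop
endfacet
facet normal -0.837 0.432 -0.336
outer loop
vertex -4.486 1.606 -1.891
vertex -4.957 1.203 -1.235
vertex -4.273 2.625 -1.113
endloop
endfacet
facet normal -0.838 0.432 -0.335
outer loop
vertex -4.273 2.625 -1.113
vertex -4.957 1.203 -1.235
vertex -4.743 2.222 -0.457
endloop
endfacet
facet normal 0.163 0.784 0.599
outer loop
vertex -4.273 2.625 -1.113
vertex -4.743 2.222 -0.457
vertex -3.723 2.02 -0.471
endloop
endfacet
facet normal -0.164 -0.784 -0.598
outer loop
vertex -4.957 1.203 -1.235
vertex -3.937 1.0 -1.249
vertex -4.659 0.648 -0.589
endloop
endfacet
facet normal -0.929 -0.080 0.360
outer loop
vertex -4.957 1.203 -1.235
vertex -4.659 0.648 -0.589
vertex -4.743 2.222 -0.457
endloop
endfacet
facet normal -0.929 -0.080 0.360
outer loop
vertex -4.743 2.222 -0.457
vertex -4.659 0.648 -0.589
vertex -4.445 1.667 0.189
endloop
endfacet
facet normal 0.164 0.784 0.598
outer loop
vertex -4.743 2.222 -0.457
vertex -4.445 1.667 0.189
vertex -3.723 2.02 -0.471
endloop
endfacet
facet normal -0.164 -0.784 -0.598
outer loop
vertex -4.659 0.648 -0.589
vertex -3.937 1.0 -1.249
vertex -3.817 0.358 -0.44
endloop
endfacet
facet normal -0.322 -0.531 0.784
outer loop
vertex -4.659 0.648 -0.589
vertex -3.817 0.358 -0.44
vertex -4.445 1.667 0.189
endloop
endfacet
facet normal -0.322 -0.531 0.784
outer loop
vertex -4.445 1.667 0.189
vertex -3.817 0.358 -0.44
vertex -3.604 1.377 0.338
endloop
endfacet
facet normal 0.164 0.784 0.599
outer loop
vertex -4.445 1.667 0.189
vertex -3.604 1.377 0.338
vertex -3.723 2.02 -0.471
endloop
endfacet
facet normal -0.164 -0.784 -0.598
outer loop
vertex -3.817 0.358 -0.44
vertex -3.937 1.0 -1.249
vertex -3.066 0.552 -0.901
endloop
endfacet
facet normal 0.529 -0.582 0.617
outer loop
vertex -3.817 0.358 -0.44
vertex -3.066 0.552 -0.901
vertex -3.604 1.377 0.338
endloop
endfacet
facet normal 0.528 -0.583 0.617
outer loop
vertex -3.604 1.377 0.338
vertex -3.066 0.552 -0.901
vertex -2.852 1.571 -0.122
endloop
endfacet
facet normal 0.164 0.784 0.599
outer loop
vertex -3.604 1.377 0.338
vertex -2.852 1.571 -0.122
vertex -3.723 2.02 -0.471
endloop
endfacet
facet normal -0.164 -0.784 -0.599
outer loop
vertex -3.066 0.552 -0.901
vertex -3.937 1.0 -1.249
vertex -2.97 1.084 -1.623
endloop
endfacet
facet normal 0.981 -0.195 -0.014
outer loop
vertex -3.066 0.552 -0.901
vertex -2.97 1.084 -1.623
vertex -2.852 1.571 -0.122
endloop
endfacet
facet normal 0.981 -0.194 -0.014
outer loop
vertex -2.852 1.571 -0.122
vertex -2.97 1.084 -1.623
vertex -2.757 2.103 -0.845
endloop
endfacet
facet normal 0.164 0.784 0.599
outer loop
vertex -2.852 1.571 -0.122
vertex -2.757 2.103 -0.845
vertex -3.723 2.02 -0.471
endloop
endfacet

endsolid


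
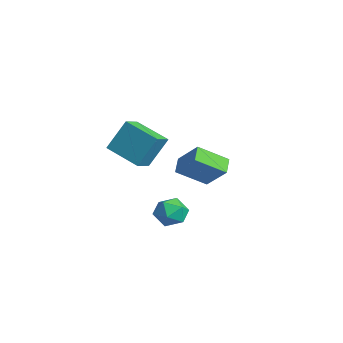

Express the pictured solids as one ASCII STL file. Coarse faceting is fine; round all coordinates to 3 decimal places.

solid 
facet normal -0.586 0.716 -0.379
outer loop
vertex -4.654 -2.46 1.686
vertex -2.973 -1.453 0.99
vertex -4.765 -3.455 -0.022
endloop
endfacet
facet normal -0.808 -0.485 0.335
outer loop
vertex -4.067 -4.307 0.43
vertex -4.654 -2.46 1.686
vertex -4.765 -3.455 -0.022
endloop
endfacet
facet normal -0.586 0.716 -0.379
outer loop
vertex -4.765 -3.455 -0.022
vertex -2.973 -1.453 0.99
vertex -3.083 -2.448 -0.718
endloop
endfacet
facet normal -0.056 -0.503 -0.862
outer loop
vertex -3.083 -2.448 -0.718
vertex -4.067 -4.307 0.43
vertex -4.765 -3.455 -0.022
endloop
endfacet
facet normal 0.056 0.503 0.862
outer loop
vertex -4.654 -2.46 1.686
vertex -2.275 -2.305 1.442
vertex -2.973 -1.453 0.99
endloop
endfacet
facet normal -0.809 -0.484 0.334
outer loop
vertex -3.957 -3.312 2.138
vertex -4.654 -2.46 1.686
vertex -4.067 -4.307 0.43
endloop
endfacet
facet normal 0.056 0.503 0.862
outer loop
vertex -3.957 -3.312 2.138
vertex -2.275 -2.305 1.442
vertex -4.654 -2.46 1.686
endloop
endfacet
facet normal 0.808 0.485 -0.334
outer loop
vertex -2.973 -1.453 0.99
vertex -2.275 -2.305 1.442
vertex -3.083 -2.448 -0.718
endloop
endfacet
facet normal -0.056 -0.503 -0.862
outer loop
vertex -2.386 -3.3 -0.266
vertex -4.067 -4.307 0.43
vertex -3.083 -2.448 -0.718
endloop
endfacet
facet normal 0.809 0.484 -0.335
outer loop
vertex -3.083 -2.448 -0.718
vertex -2.275 -2.305 1.442
vertex -2.386 -3.3 -0.266
endloop
endfacet
facet normal 0.586 -0.716 0.379
outer loop
vertex -2.386 -3.3 -0.266
vertex -3.957 -3.312 2.138
vertex -4.067 -4.307 0.43
endloop
endfacet
facet normal 0.586 -0.716 0.379
outer loop
vertex -2.275 -2.305 1.442
vertex -3.957 -3.312 2.138
vertex -2.386 -3.3 -0.266
endloop
endfacet
facet normal -0.635 -0.330 -0.698
outer loop
vertex -1.376 -1.581 0.365
vertex -1.079 -0.05 -0.629
vertex -0.613 -2.039 -0.112
endloop
endfacet
facet normal -0.160 -0.828 0.538
outer loop
vertex 0.479 -1.47 1.089
vertex -1.376 -1.581 0.365
vertex -0.613 -2.039 -0.112
endloop
endfacet
facet normal -0.635 -0.330 -0.698
outer loop
vertex -0.613 -2.039 -0.112
vertex -1.079 -0.05 -0.629
vertex -0.316 -0.508 -1.107
endloop
endfacet
facet normal 0.756 -0.454 -0.472
outer loop
vertex -0.316 -0.508 -1.107
vertex 0.479 -1.47 1.089
vertex -0.613 -2.039 -0.112
endloop
endfacet
facet normal -0.756 0.453 0.472
outer loop
vertex -1.376 -1.581 0.365
vertex 0.013 0.519 0.572
vertex -1.079 -0.05 -0.629
endloop
endfacet
facet normal -0.160 -0.828 0.537
outer loop
vertex -0.284 -1.012 1.567
vertex -1.376 -1.581 0.365
vertex 0.479 -1.47 1.089
endloop
endfacet
facet normal -0.756 0.453 0.472
outer loop
vertex -0.284 -1.012 1.567
vertex 0.013 0.519 0.572
vertex -1.376 -1.581 0.365
endloop
endfacet
facet normal 0.160 0.828 -0.538
outer loop
vertex -1.079 -0.05 -0.629
vertex 0.013 0.519 0.572
vertex -0.316 -0.508 -1.107
endloop
endfacet
facet normal 0.756 -0.453 -0.472
outer loop
vertex 0.776 0.061 0.095
vertex 0.479 -1.47 1.089
vertex -0.316 -0.508 -1.107
endloop
endfacet
facet normal 0.161 0.828 -0.538
outer loop
vertex -0.316 -0.508 -1.107
vertex 0.013 0.519 0.572
vertex 0.776 0.061 0.095
endloop
endfacet
facet normal 0.635 0.330 0.698
outer loop
vertex 0.776 0.061 0.095
vertex -0.284 -1.012 1.567
vertex 0.479 -1.47 1.089
endloop
endfacet
facet normal 0.635 0.331 0.698
outer loop
vertex 0.013 0.519 0.572
vertex -0.284 -1.012 1.567
vertex 0.776 0.061 0.095
endloop
endfacet
facet normal 0.186 0.775 0.604
outer loop
vertex 2.685 -2.675 -1.014
vertex 2.285 -3.126 -0.312
vertex 3.192 -3.223 -0.467
endloop
endfacet
facet normal 0.683 0.725 0.093
outer loop
vertex 2.685 -2.675 -1.014
vertex 3.192 -3.223 -0.467
vertex 3.326 -3.232 -1.383
endloop
endfacet
facet normal 0.354 0.764 -0.539
outer loop
vertex 2.685 -2.675 -1.014
vertex 3.326 -3.232 -1.383
vertex 2.502 -3.139 -1.793
endloop
endfacet
facet normal -0.346 0.840 -0.419
outer loop
vertex 2.685 -2.675 -1.014
vertex 2.502 -3.139 -1.793
vertex 1.858 -3.074 -1.131
endloop
endfacet
facet normal -0.449 0.846 0.288
outer loop
vertex 2.685 -2.675 -1.014
vertex 1.858 -3.074 -1.131
vertex 2.285 -3.126 -0.312
endloop
endfacet
facet normal 0.986 0.081 0.143
outer loop
vertex 3.326 -3.232 -1.383
vertex 3.192 -3.223 -0.467
vertex 3.322 -4.026 -0.909
endloop
endfacet
facet normal 0.183 0.162 0.970
outer loop
vertex 3.192 -3.223 -0.467
vertex 2.285 -3.126 -0.312
vertex 2.678 -3.961 -0.247
endloop
endfacet
facet normal -0.845 0.278 0.458
outer loop
vertex 2.285 -3.126 -0.312
vertex 1.858 -3.074 -1.131
vertex 1.854 -3.868 -0.657
endloop
endfacet
facet normal -0.677 0.268 -0.685
outer loop
vertex 1.858 -3.074 -1.131
vertex 2.502 -3.139 -1.793
vertex 1.988 -3.877 -1.573
endloop
endfacet
facet normal 0.454 0.145 -0.879
outer loop
vertex 2.502 -3.139 -1.793
vertex 3.326 -3.232 -1.383
vertex 2.895 -3.974 -1.728
endloop
endfacet
facet normal 0.346 -0.840 0.419
outer loop
vertex 2.495 -4.425 -1.026
vertex 3.322 -4.026 -0.909
vertex 2.678 -3.961 -0.247
endloop
endfacet
facet normal -0.354 -0.764 0.539
outer loop
vertex 2.495 -4.425 -1.026
vertex 2.678 -3.961 -0.247
vertex 1.854 -3.868 -0.657
endloop
endfacet
facet normal -0.683 -0.725 -0.093
outer loop
vertex 2.495 -4.425 -1.026
vertex 1.854 -3.868 -0.657
vertex 1.988 -3.877 -1.573
endloop
endfacet
facet normal -0.186 -0.775 -0.604
outer loop
vertex 2.495 -4.425 -1.026
vertex 1.988 -3.877 -1.573
vertex 2.895 -3.974 -1.728
endloop
endfacet
facet normal 0.449 -0.846 -0.288
outer loop
vertex 2.495 -4.425 -1.026
vertex 2.895 -3.974 -1.728
vertex 3.322 -4.026 -0.909
endloop
endfacet
facet normal 0.677 -0.268 0.685
outer loop
vertex 2.678 -3.961 -0.247
vertex 3.322 -4.026 -0.909
vertex 3.192 -3.223 -0.467
endloop
endfacet
facet normal -0.454 -0.145 0.879
outer loop
vertex 1.854 -3.868 -0.657
vertex 2.678 -3.961 -0.247
vertex 2.285 -3.126 -0.312
endloop
endfacet
facet normal -0.986 -0.081 -0.143
outer loop
vertex 1.988 -3.877 -1.573
vertex 1.854 -3.868 -0.657
vertex 1.858 -3.074 -1.131
endloop
endfacet
facet normal -0.183 -0.162 -0.970
outer loop
vertex 2.895 -3.974 -1.728
vertex 1.988 -3.877 -1.573
vertex 2.502 -3.139 -1.793
endloop
endfacet
facet normal 0.845 -0.278 -0.458
outer loop
vertex 3.322 -4.026 -0.909
vertex 2.895 -3.974 -1.728
vertex 3.326 -3.232 -1.383
endloop
endfacet

endsolid


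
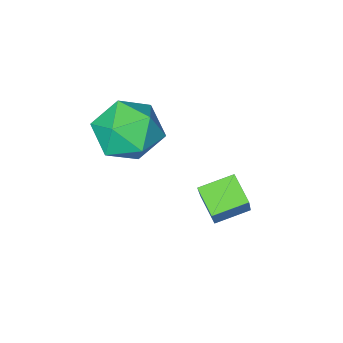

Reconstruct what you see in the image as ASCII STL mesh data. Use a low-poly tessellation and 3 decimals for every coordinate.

solid 
facet normal 0.156 0.162 0.974
outer loop
vertex -0.516 0.424 4.402
vertex -0.193 -0.592 4.519
vertex 0.519 0.173 4.278
endloop
endfacet
facet normal 0.256 0.760 0.597
outer loop
vertex -0.516 0.424 4.402
vertex 0.519 0.173 4.278
vertex 0.05 0.861 3.603
endloop
endfacet
facet normal -0.349 0.904 0.247
outer loop
vertex -0.516 0.424 4.402
vertex 0.05 0.861 3.603
vertex -0.953 0.522 3.427
endloop
endfacet
facet normal -0.823 0.395 0.409
outer loop
vertex -0.516 0.424 4.402
vertex -0.953 0.522 3.427
vertex -1.102 -0.376 3.994
endloop
endfacet
facet normal -0.510 -0.064 0.858
outer loop
vertex -0.516 0.424 4.402
vertex -1.102 -0.376 3.994
vertex -0.193 -0.592 4.519
endloop
endfacet
facet normal 0.766 0.633 0.113
outer loop
vertex 0.05 0.861 3.603
vertex 0.519 0.173 4.278
vertex 0.722 0.116 3.226
endloop
endfacet
facet normal 0.604 -0.334 0.724
outer loop
vertex 0.519 0.173 4.278
vertex -0.193 -0.592 4.519
vertex 0.573 -0.782 3.793
endloop
endfacet
facet normal -0.475 -0.699 0.535
outer loop
vertex -0.193 -0.592 4.519
vertex -1.102 -0.376 3.994
vertex -0.43 -1.121 3.617
endloop
endfacet
facet normal -0.981 0.042 -0.191
outer loop
vertex -1.102 -0.376 3.994
vertex -0.953 0.522 3.427
vertex -0.899 -0.433 2.942
endloop
endfacet
facet normal -0.213 0.866 -0.452
outer loop
vertex -0.953 0.522 3.427
vertex 0.05 0.861 3.603
vertex -0.187 0.332 2.701
endloop
endfacet
facet normal 0.823 -0.395 -0.409
outer loop
vertex 0.136 -0.684 2.818
vertex 0.722 0.116 3.226
vertex 0.573 -0.782 3.793
endloop
endfacet
facet normal 0.349 -0.904 -0.247
outer loop
vertex 0.136 -0.684 2.818
vertex 0.573 -0.782 3.793
vertex -0.43 -1.121 3.617
endloop
endfacet
facet normal -0.256 -0.760 -0.597
outer loop
vertex 0.136 -0.684 2.818
vertex -0.43 -1.121 3.617
vertex -0.899 -0.433 2.942
endloop
endfacet
facet normal -0.156 -0.162 -0.974
outer loop
vertex 0.136 -0.684 2.818
vertex -0.899 -0.433 2.942
vertex -0.187 0.332 2.701
endloop
endfacet
facet normal 0.510 0.064 -0.858
outer loop
vertex 0.136 -0.684 2.818
vertex -0.187 0.332 2.701
vertex 0.722 0.116 3.226
endloop
endfacet
facet normal 0.981 -0.042 0.191
outer loop
vertex 0.573 -0.782 3.793
vertex 0.722 0.116 3.226
vertex 0.519 0.173 4.278
endloop
endfacet
facet normal 0.213 -0.866 0.452
outer loop
vertex -0.43 -1.121 3.617
vertex 0.573 -0.782 3.793
vertex -0.193 -0.592 4.519
endloop
endfacet
facet normal -0.766 -0.633 -0.113
outer loop
vertex -0.899 -0.433 2.942
vertex -0.43 -1.121 3.617
vertex -1.102 -0.376 3.994
endloop
endfacet
facet normal -0.604 0.334 -0.724
outer loop
vertex -0.187 0.332 2.701
vertex -0.899 -0.433 2.942
vertex -0.953 0.522 3.427
endloop
endfacet
facet normal 0.475 0.699 -0.535
outer loop
vertex 0.722 0.116 3.226
vertex -0.187 0.332 2.701
vertex 0.05 0.861 3.603
endloop
endfacet
facet normal -0.912 0.308 0.273
outer loop
vertex -2.091 2.031 2.29
vertex -1.966 2.842 1.792
vertex -2.789 1.248 0.84
endloop
endfacet
facet normal -0.130 -0.845 0.519
outer loop
vertex -1.814 0.918 0.548
vertex -2.091 2.031 2.29
vertex -2.789 1.248 0.84
endloop
endfacet
facet normal -0.912 0.308 0.273
outer loop
vertex -2.789 1.248 0.84
vertex -1.966 2.842 1.792
vertex -2.664 2.059 0.342
endloop
endfacet
facet normal -0.391 -0.437 -0.810
outer loop
vertex -2.664 2.059 0.342
vertex -1.814 0.918 0.548
vertex -2.789 1.248 0.84
endloop
endfacet
facet normal 0.391 0.437 0.810
outer loop
vertex -2.091 2.031 2.29
vertex -0.991 2.512 1.5
vertex -1.966 2.842 1.792
endloop
endfacet
facet normal -0.130 -0.845 0.519
outer loop
vertex -1.116 1.701 1.998
vertex -2.091 2.031 2.29
vertex -1.814 0.918 0.548
endloop
endfacet
facet normal 0.391 0.437 0.810
outer loop
vertex -1.116 1.701 1.998
vertex -0.991 2.512 1.5
vertex -2.091 2.031 2.29
endloop
endfacet
facet normal 0.130 0.845 -0.519
outer loop
vertex -1.966 2.842 1.792
vertex -0.991 2.512 1.5
vertex -2.664 2.059 0.342
endloop
endfacet
facet normal -0.391 -0.437 -0.810
outer loop
vertex -1.689 1.729 0.05
vertex -1.814 0.918 0.548
vertex -2.664 2.059 0.342
endloop
endfacet
facet normal 0.130 0.845 -0.519
outer loop
vertex -2.664 2.059 0.342
vertex -0.991 2.512 1.5
vertex -1.689 1.729 0.05
endloop
endfacet
facet normal 0.912 -0.308 -0.273
outer loop
vertex -1.689 1.729 0.05
vertex -1.116 1.701 1.998
vertex -1.814 0.918 0.548
endloop
endfacet
facet normal 0.912 -0.308 -0.273
outer loop
vertex -0.991 2.512 1.5
vertex -1.116 1.701 1.998
vertex -1.689 1.729 0.05
endloop
endfacet

endsolid


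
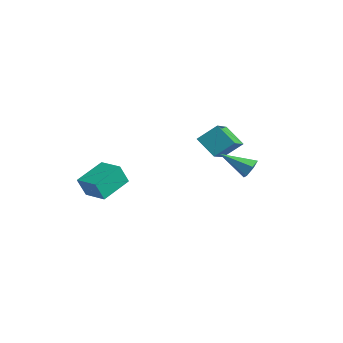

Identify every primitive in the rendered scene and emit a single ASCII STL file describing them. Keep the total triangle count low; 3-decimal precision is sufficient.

solid 
facet normal -0.737 -0.244 0.630
outer loop
vertex 0.215 1.135 3.626
vertex -0.97 2.48 2.761
vertex -0.233 0.161 2.725
endloop
endfacet
facet normal 0.595 -0.676 0.434
outer loop
vertex 0.85 0.52 1.799
vertex 0.215 1.135 3.626
vertex -0.233 0.161 2.725
endloop
endfacet
facet normal -0.737 -0.244 0.631
outer loop
vertex -0.233 0.161 2.725
vertex -0.97 2.48 2.761
vertex -1.418 1.506 1.861
endloop
endfacet
facet normal -0.320 -0.695 -0.644
outer loop
vertex -1.418 1.506 1.861
vertex 0.85 0.52 1.799
vertex -0.233 0.161 2.725
endloop
endfacet
facet normal 0.320 0.695 0.644
outer loop
vertex 0.215 1.135 3.626
vertex 0.113 2.839 1.835
vertex -0.97 2.48 2.761
endloop
endfacet
facet normal 0.596 -0.675 0.434
outer loop
vertex 1.298 1.494 2.699
vertex 0.215 1.135 3.626
vertex 0.85 0.52 1.799
endloop
endfacet
facet normal 0.320 0.695 0.643
outer loop
vertex 1.298 1.494 2.699
vertex 0.113 2.839 1.835
vertex 0.215 1.135 3.626
endloop
endfacet
facet normal -0.596 0.676 -0.435
outer loop
vertex -0.97 2.48 2.761
vertex 0.113 2.839 1.835
vertex -1.418 1.506 1.861
endloop
endfacet
facet normal -0.320 -0.696 -0.643
outer loop
vertex -0.335 1.865 0.934
vertex 0.85 0.52 1.799
vertex -1.418 1.506 1.861
endloop
endfacet
facet normal -0.596 0.676 -0.434
outer loop
vertex -1.418 1.506 1.861
vertex 0.113 2.839 1.835
vertex -0.335 1.865 0.934
endloop
endfacet
facet normal 0.737 0.244 -0.631
outer loop
vertex -0.335 1.865 0.934
vertex 1.298 1.494 2.699
vertex 0.85 0.52 1.799
endloop
endfacet
facet normal 0.737 0.244 -0.630
outer loop
vertex 0.113 2.839 1.835
vertex 1.298 1.494 2.699
vertex -0.335 1.865 0.934
endloop
endfacet
facet normal 0.581 0.635 -0.509
outer loop
vertex 3.758 0.995 2.069
vertex 3.241 1.17 1.697
vertex 3.373 1.497 2.255
endloop
endfacet
facet normal 0.370 -0.060 0.927
outer loop
vertex 3.758 0.995 2.069
vertex 3.373 1.497 2.255
vertex 2.159 -0.01 2.643
endloop
endfacet
facet normal 0.581 0.634 -0.509
outer loop
vertex 3.373 1.497 2.255
vertex 3.241 1.17 1.697
vertex 2.856 1.673 1.884
endloop
endfacet
facet normal -0.382 0.507 0.773
outer loop
vertex 3.373 1.497 2.255
vertex 2.856 1.673 1.884
vertex 2.159 -0.01 2.643
endloop
endfacet
facet normal 0.583 0.635 -0.508
outer loop
vertex 2.856 1.673 1.884
vertex 3.241 1.17 1.697
vertex 2.725 1.346 1.325
endloop
endfacet
facet normal -0.925 0.380 -0.006
outer loop
vertex 2.856 1.673 1.884
vertex 2.725 1.346 1.325
vertex 2.159 -0.01 2.643
endloop
endfacet
facet normal 0.583 0.634 -0.508
outer loop
vertex 2.725 1.346 1.325
vertex 3.241 1.17 1.697
vertex 3.11 0.843 1.139
endloop
endfacet
facet normal -0.712 -0.313 -0.628
outer loop
vertex 2.725 1.346 1.325
vertex 3.11 0.843 1.139
vertex 2.159 -0.01 2.643
endloop
endfacet
facet normal 0.581 0.635 -0.509
outer loop
vertex 3.11 0.843 1.139
vertex 3.241 1.17 1.697
vertex 3.626 0.668 1.51
endloop
endfacet
facet normal 0.042 -0.880 -0.473
outer loop
vertex 3.11 0.843 1.139
vertex 3.626 0.668 1.51
vertex 2.159 -0.01 2.643
endloop
endfacet
facet normal 0.581 0.635 -0.509
outer loop
vertex 3.626 0.668 1.51
vertex 3.241 1.17 1.697
vertex 3.758 0.995 2.069
endloop
endfacet
facet normal 0.583 -0.754 0.303
outer loop
vertex 3.626 0.668 1.51
vertex 3.758 0.995 2.069
vertex 2.159 -0.01 2.643
endloop
endfacet
facet normal -0.972 -0.195 -0.130
outer loop
vertex -4.462 -4.598 -0.82
vertex -4.907 -2.843 -0.121
vertex -4.401 -4.107 -2.012
endloop
endfacet
facet normal 0.229 -0.904 -0.361
outer loop
vertex -2.953 -3.817 -1.819
vertex -4.462 -4.598 -0.82
vertex -4.401 -4.107 -2.012
endloop
endfacet
facet normal -0.972 -0.196 -0.129
outer loop
vertex -4.401 -4.107 -2.012
vertex -4.907 -2.843 -0.121
vertex -4.847 -2.353 -1.313
endloop
endfacet
facet normal 0.047 0.380 -0.924
outer loop
vertex -4.847 -2.353 -1.313
vertex -2.953 -3.817 -1.819
vertex -4.401 -4.107 -2.012
endloop
endfacet
facet normal -0.047 -0.380 0.924
outer loop
vertex -4.462 -4.598 -0.82
vertex -3.459 -2.553 0.072
vertex -4.907 -2.843 -0.121
endloop
endfacet
facet normal 0.230 -0.904 -0.360
outer loop
vertex -3.013 -4.307 -0.627
vertex -4.462 -4.598 -0.82
vertex -2.953 -3.817 -1.819
endloop
endfacet
facet normal -0.047 -0.380 0.924
outer loop
vertex -3.013 -4.307 -0.627
vertex -3.459 -2.553 0.072
vertex -4.462 -4.598 -0.82
endloop
endfacet
facet normal -0.229 0.904 0.360
outer loop
vertex -4.907 -2.843 -0.121
vertex -3.459 -2.553 0.072
vertex -4.847 -2.353 -1.313
endloop
endfacet
facet normal 0.047 0.380 -0.924
outer loop
vertex -3.398 -2.062 -1.12
vertex -2.953 -3.817 -1.819
vertex -4.847 -2.353 -1.313
endloop
endfacet
facet normal -0.230 0.904 0.361
outer loop
vertex -4.847 -2.353 -1.313
vertex -3.459 -2.553 0.072
vertex -3.398 -2.062 -1.12
endloop
endfacet
facet normal 0.972 0.195 0.129
outer loop
vertex -3.398 -2.062 -1.12
vertex -3.013 -4.307 -0.627
vertex -2.953 -3.817 -1.819
endloop
endfacet
facet normal 0.972 0.195 0.130
outer loop
vertex -3.459 -2.553 0.072
vertex -3.013 -4.307 -0.627
vertex -3.398 -2.062 -1.12
endloop
endfacet

endsolid


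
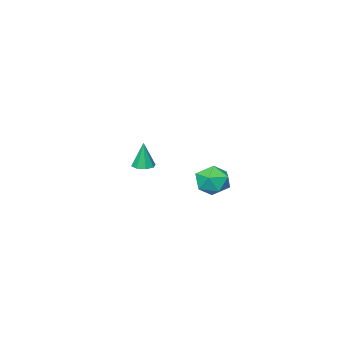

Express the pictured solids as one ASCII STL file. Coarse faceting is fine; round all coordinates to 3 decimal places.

solid 
facet normal 0.310 0.919 0.244
outer loop
vertex 2.177 3.602 1.635
vertex 1.618 3.588 2.399
vertex 2.509 3.272 2.458
endloop
endfacet
facet normal 0.820 0.562 -0.105
outer loop
vertex 2.177 3.602 1.635
vertex 2.509 3.272 2.458
vertex 2.714 2.822 1.651
endloop
endfacet
facet normal 0.560 0.371 -0.741
outer loop
vertex 2.177 3.602 1.635
vertex 2.714 2.822 1.651
vertex 1.951 2.86 1.093
endloop
endfacet
facet normal -0.112 0.608 -0.786
outer loop
vertex 2.177 3.602 1.635
vertex 1.951 2.86 1.093
vertex 1.274 3.333 1.555
endloop
endfacet
facet normal -0.266 0.947 -0.178
outer loop
vertex 2.177 3.602 1.635
vertex 1.274 3.333 1.555
vertex 1.618 3.588 2.399
endloop
endfacet
facet normal 0.964 -0.033 0.263
outer loop
vertex 2.714 2.822 1.651
vertex 2.509 3.272 2.458
vertex 2.486 2.327 2.425
endloop
endfacet
facet normal 0.139 0.545 0.827
outer loop
vertex 2.509 3.272 2.458
vertex 1.618 3.588 2.399
vertex 1.809 2.8 2.887
endloop
endfacet
facet normal -0.793 0.591 0.145
outer loop
vertex 1.618 3.588 2.399
vertex 1.274 3.333 1.555
vertex 1.046 2.838 2.329
endloop
endfacet
facet normal -0.543 0.043 -0.839
outer loop
vertex 1.274 3.333 1.555
vertex 1.951 2.86 1.093
vertex 1.251 2.388 1.522
endloop
endfacet
facet normal 0.543 -0.343 -0.766
outer loop
vertex 1.951 2.86 1.093
vertex 2.714 2.822 1.651
vertex 2.142 2.072 1.581
endloop
endfacet
facet normal 0.112 -0.608 0.786
outer loop
vertex 1.583 2.058 2.345
vertex 2.486 2.327 2.425
vertex 1.809 2.8 2.887
endloop
endfacet
facet normal -0.560 -0.371 0.741
outer loop
vertex 1.583 2.058 2.345
vertex 1.809 2.8 2.887
vertex 1.046 2.838 2.329
endloop
endfacet
facet normal -0.820 -0.562 0.105
outer loop
vertex 1.583 2.058 2.345
vertex 1.046 2.838 2.329
vertex 1.251 2.388 1.522
endloop
endfacet
facet normal -0.310 -0.919 -0.244
outer loop
vertex 1.583 2.058 2.345
vertex 1.251 2.388 1.522
vertex 2.142 2.072 1.581
endloop
endfacet
facet normal 0.266 -0.947 0.178
outer loop
vertex 1.583 2.058 2.345
vertex 2.142 2.072 1.581
vertex 2.486 2.327 2.425
endloop
endfacet
facet normal 0.543 -0.043 0.839
outer loop
vertex 1.809 2.8 2.887
vertex 2.486 2.327 2.425
vertex 2.509 3.272 2.458
endloop
endfacet
facet normal -0.543 0.343 0.766
outer loop
vertex 1.046 2.838 2.329
vertex 1.809 2.8 2.887
vertex 1.618 3.588 2.399
endloop
endfacet
facet normal -0.964 0.033 -0.263
outer loop
vertex 1.251 2.388 1.522
vertex 1.046 2.838 2.329
vertex 1.274 3.333 1.555
endloop
endfacet
facet normal -0.139 -0.545 -0.827
outer loop
vertex 2.142 2.072 1.581
vertex 1.251 2.388 1.522
vertex 1.951 2.86 1.093
endloop
endfacet
facet normal 0.793 -0.591 -0.145
outer loop
vertex 2.486 2.327 2.425
vertex 2.142 2.072 1.581
vertex 2.714 2.822 1.651
endloop
endfacet
facet normal -0.010 -0.025 -1.000
outer loop
vertex 1.173 -4.009 0.587
vertex 0.642 -3.729 0.585
vertex 1.215 -3.552 0.575
endloop
endfacet
facet normal 0.940 -0.078 0.333
outer loop
vertex 1.173 -4.009 0.587
vertex 1.215 -3.552 0.575
vertex 0.658 -3.691 2.115
endloop
endfacet
facet normal -0.010 -0.025 -1.000
outer loop
vertex 1.215 -3.552 0.575
vertex 0.642 -3.729 0.585
vertex 0.922 -3.199 0.569
endloop
endfacet
facet normal 0.727 0.609 0.318
outer loop
vertex 1.215 -3.552 0.575
vertex 0.922 -3.199 0.569
vertex 0.658 -3.691 2.115
endloop
endfacet
facet normal -0.011 -0.024 -1.000
outer loop
vertex 0.922 -3.199 0.569
vertex 0.642 -3.729 0.585
vertex 0.465 -3.156 0.573
endloop
endfacet
facet normal 0.092 0.944 0.316
outer loop
vertex 0.922 -3.199 0.569
vertex 0.465 -3.156 0.573
vertex 0.658 -3.691 2.115
endloop
endfacet
facet normal -0.009 -0.024 -1.000
outer loop
vertex 0.465 -3.156 0.573
vertex 0.642 -3.729 0.585
vertex 0.112 -3.45 0.583
endloop
endfacet
facet normal -0.599 0.730 0.328
outer loop
vertex 0.465 -3.156 0.573
vertex 0.112 -3.45 0.583
vertex 0.658 -3.691 2.115
endloop
endfacet
facet normal -0.010 -0.025 -1.000
outer loop
vertex 0.112 -3.45 0.583
vertex 0.642 -3.729 0.585
vertex 0.069 -3.907 0.595
endloop
endfacet
facet normal -0.933 0.097 0.348
outer loop
vertex 0.112 -3.45 0.583
vertex 0.069 -3.907 0.595
vertex 0.658 -3.691 2.115
endloop
endfacet
facet normal -0.010 -0.025 -1.000
outer loop
vertex 0.069 -3.907 0.595
vertex 0.642 -3.729 0.585
vertex 0.363 -4.26 0.601
endloop
endfacet
facet normal -0.719 -0.593 0.363
outer loop
vertex 0.069 -3.907 0.595
vertex 0.363 -4.26 0.601
vertex 0.658 -3.691 2.115
endloop
endfacet
facet normal -0.009 -0.025 -1.000
outer loop
vertex 0.363 -4.26 0.601
vertex 0.642 -3.729 0.585
vertex 0.82 -4.302 0.598
endloop
endfacet
facet normal -0.083 -0.927 0.365
outer loop
vertex 0.363 -4.26 0.601
vertex 0.82 -4.302 0.598
vertex 0.658 -3.691 2.115
endloop
endfacet
facet normal -0.010 -0.026 -1.000
outer loop
vertex 0.82 -4.302 0.598
vertex 0.642 -3.729 0.585
vertex 1.173 -4.009 0.587
endloop
endfacet
facet normal 0.604 -0.715 0.352
outer loop
vertex 0.82 -4.302 0.598
vertex 1.173 -4.009 0.587
vertex 0.658 -3.691 2.115
endloop
endfacet

endsolid


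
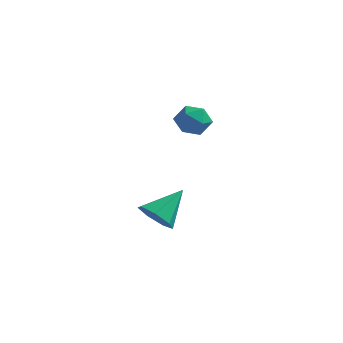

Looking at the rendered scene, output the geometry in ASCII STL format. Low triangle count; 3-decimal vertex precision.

solid 
facet normal 0.037 0.576 0.817
outer loop
vertex -2.03 3.707 2.064
vertex -2.556 3.128 2.496
vertex -1.668 3.031 2.524
endloop
endfacet
facet normal 0.637 0.637 0.435
outer loop
vertex -2.03 3.707 2.064
vertex -1.668 3.031 2.524
vertex -1.341 3.252 1.722
endloop
endfacet
facet normal 0.460 0.861 -0.219
outer loop
vertex -2.03 3.707 2.064
vertex -1.341 3.252 1.722
vertex -2.027 3.485 1.199
endloop
endfacet
facet normal -0.250 0.938 -0.242
outer loop
vertex -2.03 3.707 2.064
vertex -2.027 3.485 1.199
vertex -2.778 3.408 1.677
endloop
endfacet
facet normal -0.511 0.762 0.399
outer loop
vertex -2.03 3.707 2.064
vertex -2.778 3.408 1.677
vertex -2.556 3.128 2.496
endloop
endfacet
facet normal 0.927 -0.013 0.375
outer loop
vertex -1.341 3.252 1.722
vertex -1.668 3.031 2.524
vertex -1.442 2.392 1.943
endloop
endfacet
facet normal -0.043 -0.111 0.993
outer loop
vertex -1.668 3.031 2.524
vertex -2.556 3.128 2.496
vertex -2.193 2.315 2.421
endloop
endfacet
facet normal -0.929 0.191 0.317
outer loop
vertex -2.556 3.128 2.496
vertex -2.778 3.408 1.677
vertex -2.879 2.548 1.898
endloop
endfacet
facet normal -0.507 0.475 -0.719
outer loop
vertex -2.778 3.408 1.677
vertex -2.027 3.485 1.199
vertex -2.552 2.769 1.096
endloop
endfacet
facet normal 0.640 0.349 -0.684
outer loop
vertex -2.027 3.485 1.199
vertex -1.341 3.252 1.722
vertex -1.664 2.672 1.124
endloop
endfacet
facet normal 0.250 -0.938 0.242
outer loop
vertex -2.19 2.093 1.556
vertex -1.442 2.392 1.943
vertex -2.193 2.315 2.421
endloop
endfacet
facet normal -0.460 -0.861 0.219
outer loop
vertex -2.19 2.093 1.556
vertex -2.193 2.315 2.421
vertex -2.879 2.548 1.898
endloop
endfacet
facet normal -0.637 -0.637 -0.435
outer loop
vertex -2.19 2.093 1.556
vertex -2.879 2.548 1.898
vertex -2.552 2.769 1.096
endloop
endfacet
facet normal -0.037 -0.576 -0.817
outer loop
vertex -2.19 2.093 1.556
vertex -2.552 2.769 1.096
vertex -1.664 2.672 1.124
endloop
endfacet
facet normal 0.511 -0.762 -0.399
outer loop
vertex -2.19 2.093 1.556
vertex -1.664 2.672 1.124
vertex -1.442 2.392 1.943
endloop
endfacet
facet normal 0.507 -0.475 0.719
outer loop
vertex -2.193 2.315 2.421
vertex -1.442 2.392 1.943
vertex -1.668 3.031 2.524
endloop
endfacet
facet normal -0.640 -0.349 0.684
outer loop
vertex -2.879 2.548 1.898
vertex -2.193 2.315 2.421
vertex -2.556 3.128 2.496
endloop
endfacet
facet normal -0.927 0.013 -0.375
outer loop
vertex -2.552 2.769 1.096
vertex -2.879 2.548 1.898
vertex -2.778 3.408 1.677
endloop
endfacet
facet normal 0.043 0.111 -0.993
outer loop
vertex -1.664 2.672 1.124
vertex -2.552 2.769 1.096
vertex -2.027 3.485 1.199
endloop
endfacet
facet normal 0.929 -0.191 -0.317
outer loop
vertex -1.442 2.392 1.943
vertex -1.664 2.672 1.124
vertex -1.341 3.252 1.722
endloop
endfacet
facet normal -0.343 -0.718 -0.605
outer loop
vertex -0.553 -2.455 -1.84
vertex -1.272 -2.583 -1.281
vertex -1.198 -2.013 -1.999
endloop
endfacet
facet normal 0.578 0.681 -0.450
outer loop
vertex -0.553 -2.455 -1.84
vertex -1.198 -2.013 -1.999
vertex -0.648 -1.277 -0.179
endloop
endfacet
facet normal -0.342 -0.718 -0.606
outer loop
vertex -1.198 -2.013 -1.999
vertex -1.272 -2.583 -1.281
vertex -1.899 -2.0 -1.618
endloop
endfacet
facet normal -0.161 0.931 -0.328
outer loop
vertex -1.198 -2.013 -1.999
vertex -1.899 -2.0 -1.618
vertex -0.648 -1.277 -0.179
endloop
endfacet
facet normal -0.343 -0.718 -0.605
outer loop
vertex -1.899 -2.0 -1.618
vertex -1.272 -2.583 -1.281
vertex -2.128 -2.426 -0.983
endloop
endfacet
facet normal -0.672 0.704 0.230
outer loop
vertex -1.899 -2.0 -1.618
vertex -2.128 -2.426 -0.983
vertex -0.648 -1.277 -0.179
endloop
endfacet
facet normal -0.343 -0.717 -0.607
outer loop
vertex -2.128 -2.426 -0.983
vertex -1.272 -2.583 -1.281
vertex -1.713 -2.971 -0.573
endloop
endfacet
facet normal -0.570 0.171 0.804
outer loop
vertex -2.128 -2.426 -0.983
vertex -1.713 -2.971 -0.573
vertex -0.648 -1.277 -0.179
endloop
endfacet
facet normal -0.343 -0.717 -0.607
outer loop
vertex -1.713 -2.971 -0.573
vertex -1.272 -2.583 -1.281
vertex -0.966 -3.224 -0.696
endloop
endfacet
facet normal 0.068 -0.266 0.961
outer loop
vertex -1.713 -2.971 -0.573
vertex -0.966 -3.224 -0.696
vertex -0.648 -1.277 -0.179
endloop
endfacet
facet normal -0.343 -0.717 -0.606
outer loop
vertex -0.966 -3.224 -0.696
vertex -1.272 -2.583 -1.281
vertex -0.449 -2.994 -1.261
endloop
endfacet
facet normal 0.762 -0.280 0.584
outer loop
vertex -0.966 -3.224 -0.696
vertex -0.449 -2.994 -1.261
vertex -0.648 -1.277 -0.179
endloop
endfacet
facet normal -0.344 -0.717 -0.606
outer loop
vertex -0.449 -2.994 -1.261
vertex -1.272 -2.583 -1.281
vertex -0.553 -2.455 -1.84
endloop
endfacet
facet normal 0.989 0.143 -0.045
outer loop
vertex -0.449 -2.994 -1.261
vertex -0.553 -2.455 -1.84
vertex -0.648 -1.277 -0.179
endloop
endfacet

endsolid
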